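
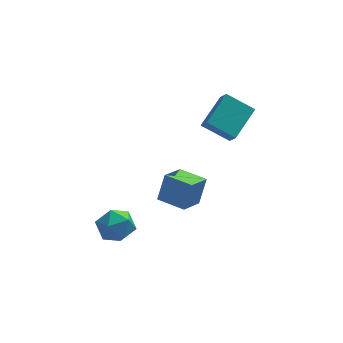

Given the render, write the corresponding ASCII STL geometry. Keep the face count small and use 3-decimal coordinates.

solid 
facet normal -0.792 0.609 0.044
outer loop
vertex -0.47 2.43 -0.022
vertex 0.412 3.618 -0.604
vertex -0.895 1.989 -1.565
endloop
endfacet
facet normal -0.555 -0.747 0.366
outer loop
vertex 0.388 1.002 -1.636
vertex -0.47 2.43 -0.022
vertex -0.895 1.989 -1.565
endloop
endfacet
facet normal -0.792 0.609 0.044
outer loop
vertex -0.895 1.989 -1.565
vertex 0.412 3.618 -0.604
vertex -0.013 3.177 -2.147
endloop
endfacet
facet normal -0.256 -0.266 -0.930
outer loop
vertex -0.013 3.177 -2.147
vertex 0.388 1.002 -1.636
vertex -0.895 1.989 -1.565
endloop
endfacet
facet normal 0.256 0.266 0.930
outer loop
vertex -0.47 2.43 -0.022
vertex 1.695 2.631 -0.675
vertex 0.412 3.618 -0.604
endloop
endfacet
facet normal -0.555 -0.747 0.366
outer loop
vertex 0.813 1.443 -0.093
vertex -0.47 2.43 -0.022
vertex 0.388 1.002 -1.636
endloop
endfacet
facet normal 0.256 0.266 0.930
outer loop
vertex 0.813 1.443 -0.093
vertex 1.695 2.631 -0.675
vertex -0.47 2.43 -0.022
endloop
endfacet
facet normal 0.555 0.747 -0.366
outer loop
vertex 0.412 3.618 -0.604
vertex 1.695 2.631 -0.675
vertex -0.013 3.177 -2.147
endloop
endfacet
facet normal -0.256 -0.266 -0.930
outer loop
vertex 1.27 2.19 -2.218
vertex 0.388 1.002 -1.636
vertex -0.013 3.177 -2.147
endloop
endfacet
facet normal 0.555 0.747 -0.366
outer loop
vertex -0.013 3.177 -2.147
vertex 1.695 2.631 -0.675
vertex 1.27 2.19 -2.218
endloop
endfacet
facet normal 0.792 -0.609 -0.044
outer loop
vertex 1.27 2.19 -2.218
vertex 0.813 1.443 -0.093
vertex 0.388 1.002 -1.636
endloop
endfacet
facet normal 0.792 -0.609 -0.044
outer loop
vertex 1.695 2.631 -0.675
vertex 0.813 1.443 -0.093
vertex 1.27 2.19 -2.218
endloop
endfacet
facet normal -0.653 -0.144 0.744
outer loop
vertex -4.182 -0.398 -1.043
vertex -3.577 -1.261 -0.679
vertex -3.369 -0.234 -0.298
endloop
endfacet
facet normal -0.623 0.546 0.560
outer loop
vertex -4.182 -0.398 -1.043
vertex -3.369 -0.234 -0.298
vertex -3.503 0.48 -1.143
endloop
endfacet
facet normal -0.791 0.597 -0.130
outer loop
vertex -4.182 -0.398 -1.043
vertex -3.503 0.48 -1.143
vertex -3.795 -0.104 -2.046
endloop
endfacet
facet normal -0.925 -0.060 -0.375
outer loop
vertex -4.182 -0.398 -1.043
vertex -3.795 -0.104 -2.046
vertex -3.841 -1.181 -1.759
endloop
endfacet
facet normal -0.839 -0.518 0.167
outer loop
vertex -4.182 -0.398 -1.043
vertex -3.841 -1.181 -1.759
vertex -3.577 -1.261 -0.679
endloop
endfacet
facet normal 0.050 0.767 0.640
outer loop
vertex -3.503 0.48 -1.143
vertex -3.369 -0.234 -0.298
vertex -2.479 0.161 -0.841
endloop
endfacet
facet normal 0.003 -0.348 0.937
outer loop
vertex -3.369 -0.234 -0.298
vertex -3.577 -1.261 -0.679
vertex -2.525 -0.916 -0.554
endloop
endfacet
facet normal -0.298 -0.955 0.002
outer loop
vertex -3.577 -1.261 -0.679
vertex -3.841 -1.181 -1.759
vertex -2.817 -1.5 -1.457
endloop
endfacet
facet normal -0.438 -0.214 -0.873
outer loop
vertex -3.841 -1.181 -1.759
vertex -3.795 -0.104 -2.046
vertex -2.951 -0.786 -2.302
endloop
endfacet
facet normal -0.222 0.850 -0.478
outer loop
vertex -3.795 -0.104 -2.046
vertex -3.503 0.48 -1.143
vertex -2.743 0.241 -1.921
endloop
endfacet
facet normal 0.925 0.060 0.375
outer loop
vertex -2.138 -0.622 -1.557
vertex -2.479 0.161 -0.841
vertex -2.525 -0.916 -0.554
endloop
endfacet
facet normal 0.791 -0.597 0.130
outer loop
vertex -2.138 -0.622 -1.557
vertex -2.525 -0.916 -0.554
vertex -2.817 -1.5 -1.457
endloop
endfacet
facet normal 0.623 -0.546 -0.560
outer loop
vertex -2.138 -0.622 -1.557
vertex -2.817 -1.5 -1.457
vertex -2.951 -0.786 -2.302
endloop
endfacet
facet normal 0.653 0.144 -0.744
outer loop
vertex -2.138 -0.622 -1.557
vertex -2.951 -0.786 -2.302
vertex -2.743 0.241 -1.921
endloop
endfacet
facet normal 0.839 0.518 -0.167
outer loop
vertex -2.138 -0.622 -1.557
vertex -2.743 0.241 -1.921
vertex -2.479 0.161 -0.841
endloop
endfacet
facet normal 0.438 0.214 0.873
outer loop
vertex -2.525 -0.916 -0.554
vertex -2.479 0.161 -0.841
vertex -3.369 -0.234 -0.298
endloop
endfacet
facet normal 0.222 -0.850 0.478
outer loop
vertex -2.817 -1.5 -1.457
vertex -2.525 -0.916 -0.554
vertex -3.577 -1.261 -0.679
endloop
endfacet
facet normal -0.050 -0.767 -0.640
outer loop
vertex -2.951 -0.786 -2.302
vertex -2.817 -1.5 -1.457
vertex -3.841 -1.181 -1.759
endloop
endfacet
facet normal -0.003 0.348 -0.937
outer loop
vertex -2.743 0.241 -1.921
vertex -2.951 -0.786 -2.302
vertex -3.795 -0.104 -2.046
endloop
endfacet
facet normal 0.298 0.955 -0.002
outer loop
vertex -2.479 0.161 -0.841
vertex -2.743 0.241 -1.921
vertex -3.503 0.48 -1.143
endloop
endfacet
facet normal -0.807 0.285 0.517
outer loop
vertex 1.68 2.777 3.712
vertex 2.841 4.301 4.687
vertex 1.45 3.403 3.008
endloop
endfacet
facet normal -0.540 -0.709 -0.454
outer loop
vertex 2.879 2.899 2.093
vertex 1.68 2.777 3.712
vertex 1.45 3.403 3.008
endloop
endfacet
facet normal -0.807 0.285 0.517
outer loop
vertex 1.45 3.403 3.008
vertex 2.841 4.301 4.687
vertex 2.611 4.927 3.982
endloop
endfacet
facet normal -0.238 0.645 -0.726
outer loop
vertex 2.611 4.927 3.982
vertex 2.879 2.899 2.093
vertex 1.45 3.403 3.008
endloop
endfacet
facet normal 0.237 -0.645 0.726
outer loop
vertex 1.68 2.777 3.712
vertex 4.27 3.797 3.772
vertex 2.841 4.301 4.687
endloop
endfacet
facet normal -0.540 -0.709 -0.453
outer loop
vertex 3.109 2.273 2.798
vertex 1.68 2.777 3.712
vertex 2.879 2.899 2.093
endloop
endfacet
facet normal 0.237 -0.645 0.726
outer loop
vertex 3.109 2.273 2.798
vertex 4.27 3.797 3.772
vertex 1.68 2.777 3.712
endloop
endfacet
facet normal 0.540 0.709 0.453
outer loop
vertex 2.841 4.301 4.687
vertex 4.27 3.797 3.772
vertex 2.611 4.927 3.982
endloop
endfacet
facet normal -0.237 0.645 -0.726
outer loop
vertex 4.04 4.423 3.068
vertex 2.879 2.899 2.093
vertex 2.611 4.927 3.982
endloop
endfacet
facet normal 0.540 0.709 0.454
outer loop
vertex 2.611 4.927 3.982
vertex 4.27 3.797 3.772
vertex 4.04 4.423 3.068
endloop
endfacet
facet normal 0.808 -0.285 -0.516
outer loop
vertex 4.04 4.423 3.068
vertex 3.109 2.273 2.798
vertex 2.879 2.899 2.093
endloop
endfacet
facet normal 0.807 -0.285 -0.517
outer loop
vertex 4.27 3.797 3.772
vertex 3.109 2.273 2.798
vertex 4.04 4.423 3.068
endloop
endfacet

endsolid


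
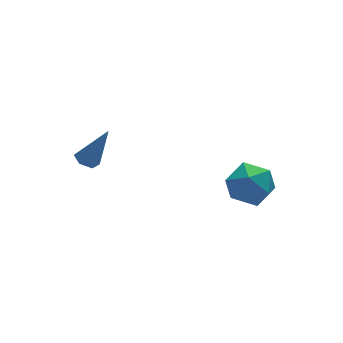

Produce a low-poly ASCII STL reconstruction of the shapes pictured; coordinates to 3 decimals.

solid 
facet normal -0.445 0.133 -0.886
outer loop
vertex -2.104 3.038 -3.202
vertex -2.6 2.685 -3.006
vertex -2.6 3.318 -2.911
endloop
endfacet
facet normal 0.545 0.828 0.133
outer loop
vertex -2.104 3.038 -3.202
vertex -2.6 3.318 -2.911
vertex -1.64 2.395 -1.094
endloop
endfacet
facet normal -0.444 0.133 -0.886
outer loop
vertex -2.6 3.318 -2.911
vertex -2.6 2.685 -3.006
vertex -3.097 2.965 -2.715
endloop
endfacet
facet normal -0.322 0.764 0.559
outer loop
vertex -2.6 3.318 -2.911
vertex -3.097 2.965 -2.715
vertex -1.64 2.395 -1.094
endloop
endfacet
facet normal -0.443 0.134 -0.886
outer loop
vertex -3.097 2.965 -2.715
vertex -2.6 2.685 -3.006
vertex -3.097 2.332 -2.811
endloop
endfacet
facet normal -0.757 -0.098 0.646
outer loop
vertex -3.097 2.965 -2.715
vertex -3.097 2.332 -2.811
vertex -1.64 2.395 -1.094
endloop
endfacet
facet normal -0.444 0.135 -0.886
outer loop
vertex -3.097 2.332 -2.811
vertex -2.6 2.685 -3.006
vertex -2.601 2.052 -3.102
endloop
endfacet
facet normal -0.324 -0.894 0.308
outer loop
vertex -3.097 2.332 -2.811
vertex -2.601 2.052 -3.102
vertex -1.64 2.395 -1.094
endloop
endfacet
facet normal -0.445 0.135 -0.885
outer loop
vertex -2.601 2.052 -3.102
vertex -2.6 2.685 -3.006
vertex -2.104 2.405 -3.298
endloop
endfacet
facet normal 0.544 -0.831 -0.118
outer loop
vertex -2.601 2.052 -3.102
vertex -2.104 2.405 -3.298
vertex -1.64 2.395 -1.094
endloop
endfacet
facet normal -0.445 0.134 -0.885
outer loop
vertex -2.104 2.405 -3.298
vertex -2.6 2.685 -3.006
vertex -2.104 3.038 -3.202
endloop
endfacet
facet normal 0.978 0.031 -0.206
outer loop
vertex -2.104 2.405 -3.298
vertex -2.104 3.038 -3.202
vertex -1.64 2.395 -1.094
endloop
endfacet
facet normal 0.174 0.008 0.985
outer loop
vertex 3.226 -1.22 -2.205
vertex 2.88 -2.42 -2.134
vertex 4.077 -2.127 -2.348
endloop
endfacet
facet normal 0.604 0.465 0.647
outer loop
vertex 3.226 -1.22 -2.205
vertex 4.077 -2.127 -2.348
vertex 4.102 -1.122 -3.094
endloop
endfacet
facet normal 0.196 0.935 0.296
outer loop
vertex 3.226 -1.22 -2.205
vertex 4.102 -1.122 -3.094
vertex 2.919 -0.796 -3.341
endloop
endfacet
facet normal -0.487 0.767 0.418
outer loop
vertex 3.226 -1.22 -2.205
vertex 2.919 -0.796 -3.341
vertex 2.164 -1.598 -2.748
endloop
endfacet
facet normal -0.500 0.194 0.844
outer loop
vertex 3.226 -1.22 -2.205
vertex 2.164 -1.598 -2.748
vertex 2.88 -2.42 -2.134
endloop
endfacet
facet normal 0.981 0.098 0.165
outer loop
vertex 4.102 -1.122 -3.094
vertex 4.077 -2.127 -2.348
vertex 4.296 -2.262 -3.572
endloop
endfacet
facet normal 0.284 -0.642 0.712
outer loop
vertex 4.077 -2.127 -2.348
vertex 2.88 -2.42 -2.134
vertex 3.541 -3.064 -2.979
endloop
endfacet
facet normal -0.806 -0.340 0.484
outer loop
vertex 2.88 -2.42 -2.134
vertex 2.164 -1.598 -2.748
vertex 2.358 -2.738 -3.226
endloop
endfacet
facet normal -0.784 0.586 -0.205
outer loop
vertex 2.164 -1.598 -2.748
vertex 2.919 -0.796 -3.341
vertex 2.383 -1.733 -3.972
endloop
endfacet
facet normal 0.320 0.857 -0.403
outer loop
vertex 2.919 -0.796 -3.341
vertex 4.102 -1.122 -3.094
vertex 3.58 -1.44 -4.186
endloop
endfacet
facet normal 0.487 -0.767 -0.418
outer loop
vertex 3.234 -2.64 -4.115
vertex 4.296 -2.262 -3.572
vertex 3.541 -3.064 -2.979
endloop
endfacet
facet normal -0.196 -0.935 -0.296
outer loop
vertex 3.234 -2.64 -4.115
vertex 3.541 -3.064 -2.979
vertex 2.358 -2.738 -3.226
endloop
endfacet
facet normal -0.604 -0.465 -0.647
outer loop
vertex 3.234 -2.64 -4.115
vertex 2.358 -2.738 -3.226
vertex 2.383 -1.733 -3.972
endloop
endfacet
facet normal -0.174 -0.008 -0.985
outer loop
vertex 3.234 -2.64 -4.115
vertex 2.383 -1.733 -3.972
vertex 3.58 -1.44 -4.186
endloop
endfacet
facet normal 0.500 -0.194 -0.844
outer loop
vertex 3.234 -2.64 -4.115
vertex 3.58 -1.44 -4.186
vertex 4.296 -2.262 -3.572
endloop
endfacet
facet normal 0.784 -0.586 0.205
outer loop
vertex 3.541 -3.064 -2.979
vertex 4.296 -2.262 -3.572
vertex 4.077 -2.127 -2.348
endloop
endfacet
facet normal -0.320 -0.857 0.403
outer loop
vertex 2.358 -2.738 -3.226
vertex 3.541 -3.064 -2.979
vertex 2.88 -2.42 -2.134
endloop
endfacet
facet normal -0.981 -0.098 -0.165
outer loop
vertex 2.383 -1.733 -3.972
vertex 2.358 -2.738 -3.226
vertex 2.164 -1.598 -2.748
endloop
endfacet
facet normal -0.284 0.642 -0.712
outer loop
vertex 3.58 -1.44 -4.186
vertex 2.383 -1.733 -3.972
vertex 2.919 -0.796 -3.341
endloop
endfacet
facet normal 0.806 0.340 -0.484
outer loop
vertex 4.296 -2.262 -3.572
vertex 3.58 -1.44 -4.186
vertex 4.102 -1.122 -3.094
endloop
endfacet

endsolid


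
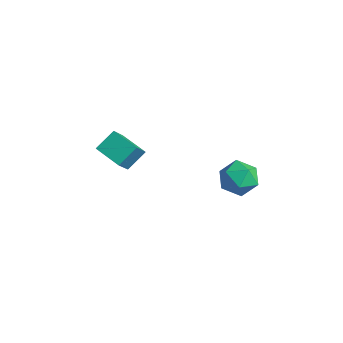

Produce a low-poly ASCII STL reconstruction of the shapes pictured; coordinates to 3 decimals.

solid 
facet normal -0.220 0.938 -0.268
outer loop
vertex 3.466 0.084 1.529
vertex 2.475 0.015 2.1
vertex 3.419 0.388 2.633
endloop
endfacet
facet normal 0.486 0.848 -0.213
outer loop
vertex 3.466 0.084 1.529
vertex 3.419 0.388 2.633
vertex 4.309 -0.22 2.244
endloop
endfacet
facet normal 0.677 0.324 -0.660
outer loop
vertex 3.466 0.084 1.529
vertex 4.309 -0.22 2.244
vertex 3.915 -0.969 1.472
endloop
endfacet
facet normal 0.091 0.092 -0.992
outer loop
vertex 3.466 0.084 1.529
vertex 3.915 -0.969 1.472
vertex 2.782 -0.824 1.382
endloop
endfacet
facet normal -0.465 0.471 -0.750
outer loop
vertex 3.466 0.084 1.529
vertex 2.782 -0.824 1.382
vertex 2.475 0.015 2.1
endloop
endfacet
facet normal 0.629 0.632 0.452
outer loop
vertex 4.309 -0.22 2.244
vertex 3.419 0.388 2.633
vertex 3.838 -0.476 3.258
endloop
endfacet
facet normal -0.512 0.779 0.363
outer loop
vertex 3.419 0.388 2.633
vertex 2.475 0.015 2.1
vertex 2.705 -0.331 3.168
endloop
endfacet
facet normal -0.909 0.024 -0.416
outer loop
vertex 2.475 0.015 2.1
vertex 2.782 -0.824 1.382
vertex 2.311 -1.08 2.396
endloop
endfacet
facet normal -0.011 -0.590 -0.808
outer loop
vertex 2.782 -0.824 1.382
vertex 3.915 -0.969 1.472
vertex 3.201 -1.688 2.007
endloop
endfacet
facet normal 0.938 -0.214 -0.271
outer loop
vertex 3.915 -0.969 1.472
vertex 4.309 -0.22 2.244
vertex 4.145 -1.315 2.54
endloop
endfacet
facet normal -0.091 -0.092 0.992
outer loop
vertex 3.154 -1.384 3.111
vertex 3.838 -0.476 3.258
vertex 2.705 -0.331 3.168
endloop
endfacet
facet normal -0.677 -0.324 0.660
outer loop
vertex 3.154 -1.384 3.111
vertex 2.705 -0.331 3.168
vertex 2.311 -1.08 2.396
endloop
endfacet
facet normal -0.486 -0.848 0.213
outer loop
vertex 3.154 -1.384 3.111
vertex 2.311 -1.08 2.396
vertex 3.201 -1.688 2.007
endloop
endfacet
facet normal 0.220 -0.938 0.268
outer loop
vertex 3.154 -1.384 3.111
vertex 3.201 -1.688 2.007
vertex 4.145 -1.315 2.54
endloop
endfacet
facet normal 0.465 -0.471 0.750
outer loop
vertex 3.154 -1.384 3.111
vertex 4.145 -1.315 2.54
vertex 3.838 -0.476 3.258
endloop
endfacet
facet normal 0.011 0.590 0.808
outer loop
vertex 2.705 -0.331 3.168
vertex 3.838 -0.476 3.258
vertex 3.419 0.388 2.633
endloop
endfacet
facet normal -0.938 0.214 0.271
outer loop
vertex 2.311 -1.08 2.396
vertex 2.705 -0.331 3.168
vertex 2.475 0.015 2.1
endloop
endfacet
facet normal -0.629 -0.632 -0.452
outer loop
vertex 3.201 -1.688 2.007
vertex 2.311 -1.08 2.396
vertex 2.782 -0.824 1.382
endloop
endfacet
facet normal 0.512 -0.779 -0.363
outer loop
vertex 4.145 -1.315 2.54
vertex 3.201 -1.688 2.007
vertex 3.915 -0.969 1.472
endloop
endfacet
facet normal 0.909 -0.024 0.416
outer loop
vertex 3.838 -0.476 3.258
vertex 4.145 -1.315 2.54
vertex 4.309 -0.22 2.244
endloop
endfacet
facet normal -0.930 -0.203 0.306
outer loop
vertex -3.53 -4.533 2.042
vertex -3.501 -3.393 2.888
vertex -4.245 -3.44 0.594
endloop
endfacet
facet normal -0.021 -0.803 -0.596
outer loop
vertex -2.719 -3.107 0.092
vertex -3.53 -4.533 2.042
vertex -4.245 -3.44 0.594
endloop
endfacet
facet normal -0.930 -0.203 0.306
outer loop
vertex -4.245 -3.44 0.594
vertex -3.501 -3.393 2.888
vertex -4.216 -2.3 1.44
endloop
endfacet
facet normal -0.367 0.560 -0.743
outer loop
vertex -4.216 -2.3 1.44
vertex -2.719 -3.107 0.092
vertex -4.245 -3.44 0.594
endloop
endfacet
facet normal 0.367 -0.560 0.743
outer loop
vertex -3.53 -4.533 2.042
vertex -1.975 -3.06 2.386
vertex -3.501 -3.393 2.888
endloop
endfacet
facet normal -0.021 -0.803 -0.596
outer loop
vertex -2.004 -4.2 1.54
vertex -3.53 -4.533 2.042
vertex -2.719 -3.107 0.092
endloop
endfacet
facet normal 0.367 -0.560 0.743
outer loop
vertex -2.004 -4.2 1.54
vertex -1.975 -3.06 2.386
vertex -3.53 -4.533 2.042
endloop
endfacet
facet normal 0.021 0.803 0.596
outer loop
vertex -3.501 -3.393 2.888
vertex -1.975 -3.06 2.386
vertex -4.216 -2.3 1.44
endloop
endfacet
facet normal -0.367 0.560 -0.743
outer loop
vertex -2.69 -1.967 0.938
vertex -2.719 -3.107 0.092
vertex -4.216 -2.3 1.44
endloop
endfacet
facet normal 0.021 0.803 0.596
outer loop
vertex -4.216 -2.3 1.44
vertex -1.975 -3.06 2.386
vertex -2.69 -1.967 0.938
endloop
endfacet
facet normal 0.930 0.203 -0.306
outer loop
vertex -2.69 -1.967 0.938
vertex -2.004 -4.2 1.54
vertex -2.719 -3.107 0.092
endloop
endfacet
facet normal 0.930 0.203 -0.306
outer loop
vertex -1.975 -3.06 2.386
vertex -2.004 -4.2 1.54
vertex -2.69 -1.967 0.938
endloop
endfacet

endsolid


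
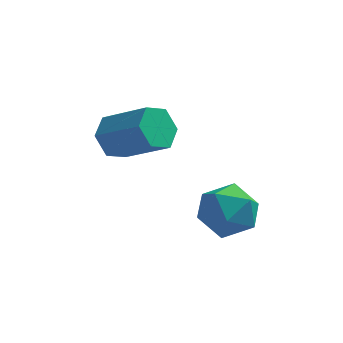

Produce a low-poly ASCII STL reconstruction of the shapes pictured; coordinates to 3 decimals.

solid 
facet normal -0.779 0.322 -0.538
outer loop
vertex -1.195 2.235 0.519
vertex -1.611 2.479 1.267
vertex -1.081 3.055 0.844
endloop
endfacet
facet normal 0.614 0.216 -0.759
outer loop
vertex -1.195 2.235 0.519
vertex -1.081 3.055 0.844
vertex 0.347 1.597 1.585
endloop
endfacet
facet normal 0.614 0.216 -0.759
outer loop
vertex 0.347 1.597 1.585
vertex -1.081 3.055 0.844
vertex 0.461 2.417 1.91
endloop
endfacet
facet normal 0.779 -0.322 0.538
outer loop
vertex 0.347 1.597 1.585
vertex 0.461 2.417 1.91
vertex -0.069 1.841 2.333
endloop
endfacet
facet normal -0.779 0.322 -0.538
outer loop
vertex -1.081 3.055 0.844
vertex -1.611 2.479 1.267
vertex -1.497 3.299 1.592
endloop
endfacet
facet normal 0.418 0.906 -0.063
outer loop
vertex -1.081 3.055 0.844
vertex -1.497 3.299 1.592
vertex 0.461 2.417 1.91
endloop
endfacet
facet normal 0.419 0.906 -0.065
outer loop
vertex 0.461 2.417 1.91
vertex -1.497 3.299 1.592
vertex 0.046 2.662 2.658
endloop
endfacet
facet normal 0.779 -0.322 0.538
outer loop
vertex 0.461 2.417 1.91
vertex 0.046 2.662 2.658
vertex -0.069 1.841 2.333
endloop
endfacet
facet normal -0.779 0.322 -0.538
outer loop
vertex -1.497 3.299 1.592
vertex -1.611 2.479 1.267
vertex -2.027 2.723 2.015
endloop
endfacet
facet normal -0.196 0.691 0.696
outer loop
vertex -1.497 3.299 1.592
vertex -2.027 2.723 2.015
vertex 0.046 2.662 2.658
endloop
endfacet
facet normal -0.196 0.691 0.696
outer loop
vertex 0.046 2.662 2.658
vertex -2.027 2.723 2.015
vertex -0.485 2.085 3.081
endloop
endfacet
facet normal 0.779 -0.322 0.538
outer loop
vertex 0.046 2.662 2.658
vertex -0.485 2.085 3.081
vertex -0.069 1.841 2.333
endloop
endfacet
facet normal -0.779 0.322 -0.538
outer loop
vertex -2.027 2.723 2.015
vertex -1.611 2.479 1.267
vertex -2.141 1.903 1.69
endloop
endfacet
facet normal -0.614 -0.216 0.759
outer loop
vertex -2.027 2.723 2.015
vertex -2.141 1.903 1.69
vertex -0.485 2.085 3.081
endloop
endfacet
facet normal -0.614 -0.216 0.759
outer loop
vertex -0.485 2.085 3.081
vertex -2.141 1.903 1.69
vertex -0.599 1.265 2.756
endloop
endfacet
facet normal 0.779 -0.322 0.538
outer loop
vertex -0.485 2.085 3.081
vertex -0.599 1.265 2.756
vertex -0.069 1.841 2.333
endloop
endfacet
facet normal -0.779 0.322 -0.538
outer loop
vertex -2.141 1.903 1.69
vertex -1.611 2.479 1.267
vertex -1.726 1.658 0.942
endloop
endfacet
facet normal -0.419 -0.906 0.064
outer loop
vertex -2.141 1.903 1.69
vertex -1.726 1.658 0.942
vertex -0.599 1.265 2.756
endloop
endfacet
facet normal -0.418 -0.906 0.063
outer loop
vertex -0.599 1.265 2.756
vertex -1.726 1.658 0.942
vertex -0.183 1.021 2.008
endloop
endfacet
facet normal 0.779 -0.322 0.538
outer loop
vertex -0.599 1.265 2.756
vertex -0.183 1.021 2.008
vertex -0.069 1.841 2.333
endloop
endfacet
facet normal -0.779 0.322 -0.538
outer loop
vertex -1.726 1.658 0.942
vertex -1.611 2.479 1.267
vertex -1.195 2.235 0.519
endloop
endfacet
facet normal 0.196 -0.691 -0.696
outer loop
vertex -1.726 1.658 0.942
vertex -1.195 2.235 0.519
vertex -0.183 1.021 2.008
endloop
endfacet
facet normal 0.195 -0.691 -0.696
outer loop
vertex -0.183 1.021 2.008
vertex -1.195 2.235 0.519
vertex 0.347 1.597 1.585
endloop
endfacet
facet normal 0.779 -0.322 0.538
outer loop
vertex -0.183 1.021 2.008
vertex 0.347 1.597 1.585
vertex -0.069 1.841 2.333
endloop
endfacet
facet normal -0.457 0.388 0.801
outer loop
vertex 2.405 1.648 0.03
vertex 1.395 1.429 -0.44
vertex 1.894 0.652 0.221
endloop
endfacet
facet normal 0.171 0.100 0.980
outer loop
vertex 2.405 1.648 0.03
vertex 1.894 0.652 0.221
vertex 3.011 0.687 0.023
endloop
endfacet
facet normal 0.680 0.424 0.599
outer loop
vertex 2.405 1.648 0.03
vertex 3.011 0.687 0.023
vertex 3.203 1.486 -0.761
endloop
endfacet
facet normal 0.367 0.912 0.183
outer loop
vertex 2.405 1.648 0.03
vertex 3.203 1.486 -0.761
vertex 2.205 1.945 -1.047
endloop
endfacet
facet normal -0.336 0.890 0.308
outer loop
vertex 2.405 1.648 0.03
vertex 2.205 1.945 -1.047
vertex 1.395 1.429 -0.44
endloop
endfacet
facet normal 0.159 -0.589 0.792
outer loop
vertex 3.011 0.687 0.023
vertex 1.894 0.652 0.221
vertex 2.375 -0.125 -0.453
endloop
endfacet
facet normal -0.856 -0.123 0.502
outer loop
vertex 1.894 0.652 0.221
vertex 1.395 1.429 -0.44
vertex 1.377 0.334 -0.739
endloop
endfacet
facet normal -0.661 0.690 -0.295
outer loop
vertex 1.395 1.429 -0.44
vertex 2.205 1.945 -1.047
vertex 1.569 1.133 -1.523
endloop
endfacet
facet normal 0.476 0.726 -0.497
outer loop
vertex 2.205 1.945 -1.047
vertex 3.203 1.486 -0.761
vertex 2.686 1.168 -1.721
endloop
endfacet
facet normal 0.982 -0.064 0.175
outer loop
vertex 3.203 1.486 -0.761
vertex 3.011 0.687 0.023
vertex 3.185 0.391 -1.06
endloop
endfacet
facet normal -0.367 -0.912 -0.183
outer loop
vertex 2.175 0.172 -1.53
vertex 2.375 -0.125 -0.453
vertex 1.377 0.334 -0.739
endloop
endfacet
facet normal -0.680 -0.424 -0.599
outer loop
vertex 2.175 0.172 -1.53
vertex 1.377 0.334 -0.739
vertex 1.569 1.133 -1.523
endloop
endfacet
facet normal -0.171 -0.100 -0.980
outer loop
vertex 2.175 0.172 -1.53
vertex 1.569 1.133 -1.523
vertex 2.686 1.168 -1.721
endloop
endfacet
facet normal 0.457 -0.388 -0.801
outer loop
vertex 2.175 0.172 -1.53
vertex 2.686 1.168 -1.721
vertex 3.185 0.391 -1.06
endloop
endfacet
facet normal 0.336 -0.890 -0.308
outer loop
vertex 2.175 0.172 -1.53
vertex 3.185 0.391 -1.06
vertex 2.375 -0.125 -0.453
endloop
endfacet
facet normal -0.476 -0.726 0.497
outer loop
vertex 1.377 0.334 -0.739
vertex 2.375 -0.125 -0.453
vertex 1.894 0.652 0.221
endloop
endfacet
facet normal -0.982 0.064 -0.175
outer loop
vertex 1.569 1.133 -1.523
vertex 1.377 0.334 -0.739
vertex 1.395 1.429 -0.44
endloop
endfacet
facet normal -0.159 0.589 -0.792
outer loop
vertex 2.686 1.168 -1.721
vertex 1.569 1.133 -1.523
vertex 2.205 1.945 -1.047
endloop
endfacet
facet normal 0.856 0.123 -0.502
outer loop
vertex 3.185 0.391 -1.06
vertex 2.686 1.168 -1.721
vertex 3.203 1.486 -0.761
endloop
endfacet
facet normal 0.661 -0.690 0.295
outer loop
vertex 2.375 -0.125 -0.453
vertex 3.185 0.391 -1.06
vertex 3.011 0.687 0.023
endloop
endfacet

endsolid


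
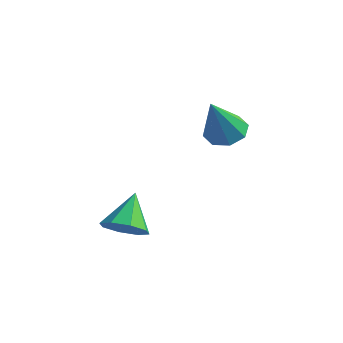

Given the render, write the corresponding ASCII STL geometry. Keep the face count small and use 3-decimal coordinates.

solid 
facet normal 0.278 -0.657 -0.701
outer loop
vertex 2.198 -0.875 -4.168
vertex 1.577 -1.455 -3.871
vertex 1.591 -0.795 -4.484
endloop
endfacet
facet normal 0.214 0.962 -0.168
outer loop
vertex 2.198 -0.875 -4.168
vertex 1.591 -0.795 -4.484
vertex 1.123 -0.385 -2.729
endloop
endfacet
facet normal 0.279 -0.657 -0.701
outer loop
vertex 1.591 -0.795 -4.484
vertex 1.577 -1.455 -3.871
vertex 0.976 -1.103 -4.44
endloop
endfacet
facet normal -0.443 0.840 -0.314
outer loop
vertex 1.591 -0.795 -4.484
vertex 0.976 -1.103 -4.44
vertex 1.123 -0.385 -2.729
endloop
endfacet
facet normal 0.279 -0.657 -0.701
outer loop
vertex 0.976 -1.103 -4.44
vertex 1.577 -1.455 -3.871
vertex 0.713 -1.616 -4.064
endloop
endfacet
facet normal -0.912 0.401 -0.090
outer loop
vertex 0.976 -1.103 -4.44
vertex 0.713 -1.616 -4.064
vertex 1.123 -0.385 -2.729
endloop
endfacet
facet normal 0.279 -0.656 -0.701
outer loop
vertex 0.713 -1.616 -4.064
vertex 1.577 -1.455 -3.871
vertex 0.957 -2.035 -3.575
endloop
endfacet
facet normal -0.922 -0.099 0.375
outer loop
vertex 0.713 -1.616 -4.064
vertex 0.957 -2.035 -3.575
vertex 1.123 -0.385 -2.729
endloop
endfacet
facet normal 0.279 -0.656 -0.701
outer loop
vertex 0.957 -2.035 -3.575
vertex 1.577 -1.455 -3.871
vertex 1.564 -2.114 -3.259
endloop
endfacet
facet normal -0.467 -0.366 0.805
outer loop
vertex 0.957 -2.035 -3.575
vertex 1.564 -2.114 -3.259
vertex 1.123 -0.385 -2.729
endloop
endfacet
facet normal 0.279 -0.656 -0.701
outer loop
vertex 1.564 -2.114 -3.259
vertex 1.577 -1.455 -3.871
vertex 2.179 -1.807 -3.302
endloop
endfacet
facet normal 0.188 -0.244 0.951
outer loop
vertex 1.564 -2.114 -3.259
vertex 2.179 -1.807 -3.302
vertex 1.123 -0.385 -2.729
endloop
endfacet
facet normal 0.278 -0.657 -0.701
outer loop
vertex 2.179 -1.807 -3.302
vertex 1.577 -1.455 -3.871
vertex 2.441 -1.294 -3.679
endloop
endfacet
facet normal 0.659 0.197 0.726
outer loop
vertex 2.179 -1.807 -3.302
vertex 2.441 -1.294 -3.679
vertex 1.123 -0.385 -2.729
endloop
endfacet
facet normal 0.278 -0.657 -0.701
outer loop
vertex 2.441 -1.294 -3.679
vertex 1.577 -1.455 -3.871
vertex 2.198 -0.875 -4.168
endloop
endfacet
facet normal 0.669 0.695 0.263
outer loop
vertex 2.441 -1.294 -3.679
vertex 2.198 -0.875 -4.168
vertex 1.123 -0.385 -2.729
endloop
endfacet
facet normal -0.081 0.502 -0.861
outer loop
vertex 3.051 2.386 -0.825
vertex 2.457 2.873 -0.485
vertex 3.294 2.91 -0.542
endloop
endfacet
facet normal 0.892 -0.447 0.062
outer loop
vertex 3.051 2.386 -0.825
vertex 3.294 2.91 -0.542
vertex 2.623 1.827 1.305
endloop
endfacet
facet normal -0.081 0.503 -0.860
outer loop
vertex 3.294 2.91 -0.542
vertex 2.457 2.873 -0.485
vertex 3.046 3.412 -0.225
endloop
endfacet
facet normal 0.889 0.172 0.424
outer loop
vertex 3.294 2.91 -0.542
vertex 3.046 3.412 -0.225
vertex 2.623 1.827 1.305
endloop
endfacet
facet normal -0.080 0.503 -0.861
outer loop
vertex 3.046 3.412 -0.225
vertex 2.457 2.873 -0.485
vertex 2.453 3.598 -0.061
endloop
endfacet
facet normal 0.382 0.587 0.714
outer loop
vertex 3.046 3.412 -0.225
vertex 2.453 3.598 -0.061
vertex 2.623 1.827 1.305
endloop
endfacet
facet normal -0.080 0.503 -0.861
outer loop
vertex 2.453 3.598 -0.061
vertex 2.457 2.873 -0.485
vertex 1.862 3.359 -0.146
endloop
endfacet
facet normal -0.334 0.555 0.762
outer loop
vertex 2.453 3.598 -0.061
vertex 1.862 3.359 -0.146
vertex 2.623 1.827 1.305
endloop
endfacet
facet normal -0.080 0.503 -0.861
outer loop
vertex 1.862 3.359 -0.146
vertex 2.457 2.873 -0.485
vertex 1.619 2.836 -0.429
endloop
endfacet
facet normal -0.836 0.096 0.540
outer loop
vertex 1.862 3.359 -0.146
vertex 1.619 2.836 -0.429
vertex 2.623 1.827 1.305
endloop
endfacet
facet normal -0.080 0.503 -0.861
outer loop
vertex 1.619 2.836 -0.429
vertex 2.457 2.873 -0.485
vertex 1.867 2.334 -0.745
endloop
endfacet
facet normal -0.833 -0.524 0.178
outer loop
vertex 1.619 2.836 -0.429
vertex 1.867 2.334 -0.745
vertex 2.623 1.827 1.305
endloop
endfacet
facet normal -0.080 0.502 -0.861
outer loop
vertex 1.867 2.334 -0.745
vertex 2.457 2.873 -0.485
vertex 2.46 2.147 -0.909
endloop
endfacet
facet normal -0.327 -0.938 -0.112
outer loop
vertex 1.867 2.334 -0.745
vertex 2.46 2.147 -0.909
vertex 2.623 1.827 1.305
endloop
endfacet
facet normal -0.081 0.502 -0.861
outer loop
vertex 2.46 2.147 -0.909
vertex 2.457 2.873 -0.485
vertex 3.051 2.386 -0.825
endloop
endfacet
facet normal 0.390 -0.907 -0.160
outer loop
vertex 2.46 2.147 -0.909
vertex 3.051 2.386 -0.825
vertex 2.623 1.827 1.305
endloop
endfacet

endsolid


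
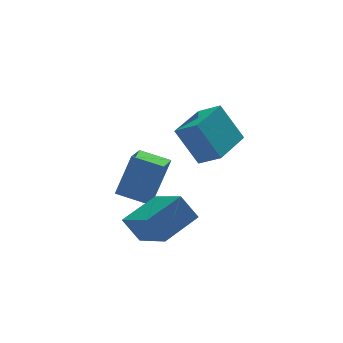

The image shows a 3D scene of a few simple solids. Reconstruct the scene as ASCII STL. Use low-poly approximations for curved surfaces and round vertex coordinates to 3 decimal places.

solid 
facet normal -0.525 0.689 -0.500
outer loop
vertex 0.688 -2.669 0.933
vertex 2.176 -1.38 1.148
vertex 1.441 -3.267 -0.683
endloop
endfacet
facet normal -0.751 -0.651 -0.109
outer loop
vertex 2.044 -4.06 -0.108
vertex 0.688 -2.669 0.933
vertex 1.441 -3.267 -0.683
endloop
endfacet
facet normal -0.525 0.689 -0.500
outer loop
vertex 1.441 -3.267 -0.683
vertex 2.176 -1.38 1.148
vertex 2.928 -1.978 -0.467
endloop
endfacet
facet normal 0.401 -0.318 -0.859
outer loop
vertex 2.928 -1.978 -0.467
vertex 2.044 -4.06 -0.108
vertex 1.441 -3.267 -0.683
endloop
endfacet
facet normal -0.400 0.319 0.859
outer loop
vertex 0.688 -2.669 0.933
vertex 2.779 -2.173 1.723
vertex 2.176 -1.38 1.148
endloop
endfacet
facet normal -0.751 -0.651 -0.109
outer loop
vertex 1.292 -3.462 1.507
vertex 0.688 -2.669 0.933
vertex 2.044 -4.06 -0.108
endloop
endfacet
facet normal -0.400 0.318 0.860
outer loop
vertex 1.292 -3.462 1.507
vertex 2.779 -2.173 1.723
vertex 0.688 -2.669 0.933
endloop
endfacet
facet normal 0.752 0.651 0.109
outer loop
vertex 2.176 -1.38 1.148
vertex 2.779 -2.173 1.723
vertex 2.928 -1.978 -0.467
endloop
endfacet
facet normal 0.400 -0.318 -0.860
outer loop
vertex 3.532 -2.771 0.107
vertex 2.044 -4.06 -0.108
vertex 2.928 -1.978 -0.467
endloop
endfacet
facet normal 0.751 0.651 0.109
outer loop
vertex 2.928 -1.978 -0.467
vertex 2.779 -2.173 1.723
vertex 3.532 -2.771 0.107
endloop
endfacet
facet normal 0.525 -0.689 0.500
outer loop
vertex 3.532 -2.771 0.107
vertex 1.292 -3.462 1.507
vertex 2.044 -4.06 -0.108
endloop
endfacet
facet normal 0.525 -0.689 0.500
outer loop
vertex 2.779 -2.173 1.723
vertex 1.292 -3.462 1.507
vertex 3.532 -2.771 0.107
endloop
endfacet
facet normal -0.457 0.310 0.834
outer loop
vertex 0.649 -3.445 -2.244
vertex 0.267 -1.663 -3.115
vertex -0.968 -4.104 -2.886
endloop
endfacet
facet normal 0.189 -0.882 0.431
outer loop
vertex -0.387 -4.497 -3.945
vertex 0.649 -3.445 -2.244
vertex -0.968 -4.104 -2.886
endloop
endfacet
facet normal -0.457 0.310 0.834
outer loop
vertex -0.968 -4.104 -2.886
vertex 0.267 -1.663 -3.115
vertex -1.349 -2.322 -3.757
endloop
endfacet
facet normal -0.869 -0.355 -0.345
outer loop
vertex -1.349 -2.322 -3.757
vertex -0.387 -4.497 -3.945
vertex -0.968 -4.104 -2.886
endloop
endfacet
facet normal 0.869 0.355 0.345
outer loop
vertex 0.649 -3.445 -2.244
vertex 0.848 -2.056 -4.174
vertex 0.267 -1.663 -3.115
endloop
endfacet
facet normal 0.189 -0.882 0.431
outer loop
vertex 1.229 -3.838 -3.303
vertex 0.649 -3.445 -2.244
vertex -0.387 -4.497 -3.945
endloop
endfacet
facet normal 0.869 0.354 0.345
outer loop
vertex 1.229 -3.838 -3.303
vertex 0.848 -2.056 -4.174
vertex 0.649 -3.445 -2.244
endloop
endfacet
facet normal -0.189 0.882 -0.431
outer loop
vertex 0.267 -1.663 -3.115
vertex 0.848 -2.056 -4.174
vertex -1.349 -2.322 -3.757
endloop
endfacet
facet normal -0.869 -0.355 -0.344
outer loop
vertex -0.769 -2.715 -4.816
vertex -0.387 -4.497 -3.945
vertex -1.349 -2.322 -3.757
endloop
endfacet
facet normal -0.189 0.883 -0.431
outer loop
vertex -1.349 -2.322 -3.757
vertex 0.848 -2.056 -4.174
vertex -0.769 -2.715 -4.816
endloop
endfacet
facet normal 0.457 -0.309 -0.834
outer loop
vertex -0.769 -2.715 -4.816
vertex 1.229 -3.838 -3.303
vertex -0.387 -4.497 -3.945
endloop
endfacet
facet normal 0.457 -0.310 -0.834
outer loop
vertex 0.848 -2.056 -4.174
vertex 1.229 -3.838 -3.303
vertex -0.769 -2.715 -4.816
endloop
endfacet
facet normal -0.756 0.597 0.266
outer loop
vertex -0.162 -0.13 -1.545
vertex 0.553 0.904 -1.834
vertex -0.884 -0.175 -3.495
endloop
endfacet
facet normal -0.554 -0.802 0.224
outer loop
vertex 0.167 -1.004 -3.866
vertex -0.162 -0.13 -1.545
vertex -0.884 -0.175 -3.495
endloop
endfacet
facet normal -0.757 0.597 0.267
outer loop
vertex -0.884 -0.175 -3.495
vertex 0.553 0.904 -1.834
vertex -0.17 0.86 -3.784
endloop
endfacet
facet normal -0.348 -0.022 -0.937
outer loop
vertex -0.17 0.86 -3.784
vertex 0.167 -1.004 -3.866
vertex -0.884 -0.175 -3.495
endloop
endfacet
facet normal 0.348 0.021 0.937
outer loop
vertex -0.162 -0.13 -1.545
vertex 1.604 0.075 -2.205
vertex 0.553 0.904 -1.834
endloop
endfacet
facet normal -0.554 -0.802 0.223
outer loop
vertex 0.89 -0.96 -1.916
vertex -0.162 -0.13 -1.545
vertex 0.167 -1.004 -3.866
endloop
endfacet
facet normal 0.348 0.022 0.937
outer loop
vertex 0.89 -0.96 -1.916
vertex 1.604 0.075 -2.205
vertex -0.162 -0.13 -1.545
endloop
endfacet
facet normal 0.554 0.802 -0.223
outer loop
vertex 0.553 0.904 -1.834
vertex 1.604 0.075 -2.205
vertex -0.17 0.86 -3.784
endloop
endfacet
facet normal -0.348 -0.022 -0.937
outer loop
vertex 0.882 0.03 -4.155
vertex 0.167 -1.004 -3.866
vertex -0.17 0.86 -3.784
endloop
endfacet
facet normal 0.554 0.802 -0.224
outer loop
vertex -0.17 0.86 -3.784
vertex 1.604 0.075 -2.205
vertex 0.882 0.03 -4.155
endloop
endfacet
facet normal 0.756 -0.597 -0.267
outer loop
vertex 0.882 0.03 -4.155
vertex 0.89 -0.96 -1.916
vertex 0.167 -1.004 -3.866
endloop
endfacet
facet normal 0.757 -0.597 -0.267
outer loop
vertex 1.604 0.075 -2.205
vertex 0.89 -0.96 -1.916
vertex 0.882 0.03 -4.155
endloop
endfacet

endsolid


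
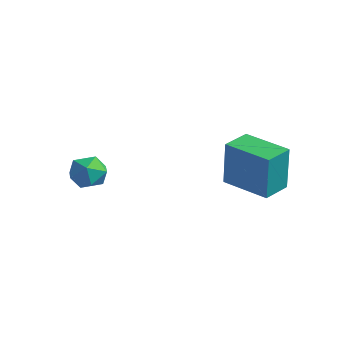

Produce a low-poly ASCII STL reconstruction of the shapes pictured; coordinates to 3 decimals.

solid 
facet normal -0.979 -0.189 0.073
outer loop
vertex 1.951 -0.789 4.178
vertex 1.773 0.153 4.229
vertex 1.819 -0.727 2.565
endloop
endfacet
facet normal 0.185 -0.981 -0.053
outer loop
vertex 3.347 -0.433 2.451
vertex 1.951 -0.789 4.178
vertex 1.819 -0.727 2.565
endloop
endfacet
facet normal -0.979 -0.189 0.073
outer loop
vertex 1.819 -0.727 2.565
vertex 1.773 0.153 4.229
vertex 1.641 0.215 2.616
endloop
endfacet
facet normal -0.082 0.038 -0.996
outer loop
vertex 1.641 0.215 2.616
vertex 3.347 -0.433 2.451
vertex 1.819 -0.727 2.565
endloop
endfacet
facet normal 0.082 -0.038 0.996
outer loop
vertex 1.951 -0.789 4.178
vertex 3.301 0.447 4.115
vertex 1.773 0.153 4.229
endloop
endfacet
facet normal 0.185 -0.981 -0.053
outer loop
vertex 3.479 -0.495 4.064
vertex 1.951 -0.789 4.178
vertex 3.347 -0.433 2.451
endloop
endfacet
facet normal 0.082 -0.038 0.996
outer loop
vertex 3.479 -0.495 4.064
vertex 3.301 0.447 4.115
vertex 1.951 -0.789 4.178
endloop
endfacet
facet normal -0.185 0.981 0.053
outer loop
vertex 1.773 0.153 4.229
vertex 3.301 0.447 4.115
vertex 1.641 0.215 2.616
endloop
endfacet
facet normal -0.082 0.038 -0.996
outer loop
vertex 3.169 0.509 2.502
vertex 3.347 -0.433 2.451
vertex 1.641 0.215 2.616
endloop
endfacet
facet normal -0.185 0.981 0.053
outer loop
vertex 1.641 0.215 2.616
vertex 3.301 0.447 4.115
vertex 3.169 0.509 2.502
endloop
endfacet
facet normal 0.979 0.189 -0.073
outer loop
vertex 3.169 0.509 2.502
vertex 3.479 -0.495 4.064
vertex 3.347 -0.433 2.451
endloop
endfacet
facet normal 0.979 0.189 -0.073
outer loop
vertex 3.301 0.447 4.115
vertex 3.479 -0.495 4.064
vertex 3.169 0.509 2.502
endloop
endfacet
facet normal 0.397 0.766 0.506
outer loop
vertex -0.76 -3.021 2.9
vertex -0.733 -3.395 3.445
vertex -0.22 -3.384 3.026
endloop
endfacet
facet normal 0.578 0.796 -0.183
outer loop
vertex -0.76 -3.021 2.9
vertex -0.22 -3.384 3.026
vertex -0.461 -3.351 2.409
endloop
endfacet
facet normal -0.022 0.823 -0.567
outer loop
vertex -0.76 -3.021 2.9
vertex -0.461 -3.351 2.409
vertex -1.122 -3.342 2.448
endloop
endfacet
facet normal -0.575 0.810 -0.115
outer loop
vertex -0.76 -3.021 2.9
vertex -1.122 -3.342 2.448
vertex -1.29 -3.37 3.088
endloop
endfacet
facet normal -0.316 0.775 0.547
outer loop
vertex -0.76 -3.021 2.9
vertex -1.29 -3.37 3.088
vertex -0.733 -3.395 3.445
endloop
endfacet
facet normal 0.918 0.188 -0.349
outer loop
vertex -0.461 -3.351 2.409
vertex -0.22 -3.384 3.026
vertex -0.25 -3.93 2.652
endloop
endfacet
facet normal 0.624 0.141 0.768
outer loop
vertex -0.22 -3.384 3.026
vertex -0.733 -3.395 3.445
vertex -0.418 -3.958 3.292
endloop
endfacet
facet normal -0.528 0.158 0.835
outer loop
vertex -0.733 -3.395 3.445
vertex -1.29 -3.37 3.088
vertex -1.079 -3.949 3.331
endloop
endfacet
facet normal -0.947 0.216 -0.239
outer loop
vertex -1.29 -3.37 3.088
vertex -1.122 -3.342 2.448
vertex -1.32 -3.916 2.714
endloop
endfacet
facet normal -0.054 0.234 -0.971
outer loop
vertex -1.122 -3.342 2.448
vertex -0.461 -3.351 2.409
vertex -0.807 -3.905 2.295
endloop
endfacet
facet normal 0.575 -0.810 0.115
outer loop
vertex -0.78 -4.279 2.84
vertex -0.25 -3.93 2.652
vertex -0.418 -3.958 3.292
endloop
endfacet
facet normal 0.022 -0.823 0.567
outer loop
vertex -0.78 -4.279 2.84
vertex -0.418 -3.958 3.292
vertex -1.079 -3.949 3.331
endloop
endfacet
facet normal -0.578 -0.796 0.183
outer loop
vertex -0.78 -4.279 2.84
vertex -1.079 -3.949 3.331
vertex -1.32 -3.916 2.714
endloop
endfacet
facet normal -0.397 -0.766 -0.506
outer loop
vertex -0.78 -4.279 2.84
vertex -1.32 -3.916 2.714
vertex -0.807 -3.905 2.295
endloop
endfacet
facet normal 0.316 -0.775 -0.547
outer loop
vertex -0.78 -4.279 2.84
vertex -0.807 -3.905 2.295
vertex -0.25 -3.93 2.652
endloop
endfacet
facet normal 0.947 -0.216 0.239
outer loop
vertex -0.418 -3.958 3.292
vertex -0.25 -3.93 2.652
vertex -0.22 -3.384 3.026
endloop
endfacet
facet normal 0.054 -0.234 0.971
outer loop
vertex -1.079 -3.949 3.331
vertex -0.418 -3.958 3.292
vertex -0.733 -3.395 3.445
endloop
endfacet
facet normal -0.918 -0.188 0.349
outer loop
vertex -1.32 -3.916 2.714
vertex -1.079 -3.949 3.331
vertex -1.29 -3.37 3.088
endloop
endfacet
facet normal -0.624 -0.141 -0.768
outer loop
vertex -0.807 -3.905 2.295
vertex -1.32 -3.916 2.714
vertex -1.122 -3.342 2.448
endloop
endfacet
facet normal 0.528 -0.158 -0.835
outer loop
vertex -0.25 -3.93 2.652
vertex -0.807 -3.905 2.295
vertex -0.461 -3.351 2.409
endloop
endfacet

endsolid


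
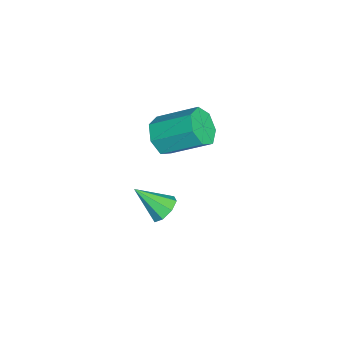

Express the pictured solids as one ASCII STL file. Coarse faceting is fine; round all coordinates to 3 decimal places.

solid 
facet normal -0.108 -0.843 -0.527
outer loop
vertex -2.035 2.092 -3.599
vertex -2.85 2.049 -3.363
vertex -2.515 2.432 -4.044
endloop
endfacet
facet normal 0.751 0.277 -0.599
outer loop
vertex -2.035 2.092 -3.599
vertex -2.515 2.432 -4.044
vertex -1.835 3.633 -2.634
endloop
endfacet
facet normal 0.751 0.278 -0.599
outer loop
vertex -1.835 3.633 -2.634
vertex -2.515 2.432 -4.044
vertex -2.315 3.974 -3.078
endloop
endfacet
facet normal 0.110 0.842 0.528
outer loop
vertex -1.835 3.633 -2.634
vertex -2.315 3.974 -3.078
vertex -2.65 3.591 -2.397
endloop
endfacet
facet normal -0.111 -0.842 -0.528
outer loop
vertex -2.515 2.432 -4.044
vertex -2.85 2.049 -3.363
vertex -3.247 2.485 -3.975
endloop
endfacet
facet normal -0.041 0.534 -0.844
outer loop
vertex -2.515 2.432 -4.044
vertex -3.247 2.485 -3.975
vertex -2.315 3.974 -3.078
endloop
endfacet
facet normal -0.042 0.535 -0.844
outer loop
vertex -2.315 3.974 -3.078
vertex -3.247 2.485 -3.975
vertex -3.048 4.026 -3.009
endloop
endfacet
facet normal 0.109 0.842 0.528
outer loop
vertex -2.315 3.974 -3.078
vertex -3.048 4.026 -3.009
vertex -2.65 3.591 -2.397
endloop
endfacet
facet normal -0.109 -0.842 -0.529
outer loop
vertex -3.247 2.485 -3.975
vertex -2.85 2.049 -3.363
vertex -3.681 2.209 -3.446
endloop
endfacet
facet normal -0.801 0.389 -0.455
outer loop
vertex -3.247 2.485 -3.975
vertex -3.681 2.209 -3.446
vertex -3.048 4.026 -3.009
endloop
endfacet
facet normal -0.802 0.389 -0.454
outer loop
vertex -3.048 4.026 -3.009
vertex -3.681 2.209 -3.446
vertex -3.481 3.75 -2.48
endloop
endfacet
facet normal 0.108 0.842 0.528
outer loop
vertex -3.048 4.026 -3.009
vertex -3.481 3.75 -2.48
vertex -2.65 3.591 -2.397
endloop
endfacet
facet normal -0.109 -0.842 -0.528
outer loop
vertex -3.681 2.209 -3.446
vertex -2.85 2.049 -3.363
vertex -3.488 1.813 -2.854
endloop
endfacet
facet normal -0.959 -0.050 0.279
outer loop
vertex -3.681 2.209 -3.446
vertex -3.488 1.813 -2.854
vertex -3.481 3.75 -2.48
endloop
endfacet
facet normal -0.959 -0.050 0.279
outer loop
vertex -3.481 3.75 -2.48
vertex -3.488 1.813 -2.854
vertex -3.288 3.355 -1.888
endloop
endfacet
facet normal 0.109 0.843 0.527
outer loop
vertex -3.481 3.75 -2.48
vertex -3.288 3.355 -1.888
vertex -2.65 3.591 -2.397
endloop
endfacet
facet normal -0.109 -0.843 -0.527
outer loop
vertex -3.488 1.813 -2.854
vertex -2.85 2.049 -3.363
vertex -2.815 1.595 -2.645
endloop
endfacet
facet normal -0.395 -0.451 0.801
outer loop
vertex -3.488 1.813 -2.854
vertex -2.815 1.595 -2.645
vertex -3.288 3.355 -1.888
endloop
endfacet
facet normal -0.395 -0.451 0.801
outer loop
vertex -3.288 3.355 -1.888
vertex -2.815 1.595 -2.645
vertex -2.615 3.137 -1.679
endloop
endfacet
facet normal 0.109 0.843 0.527
outer loop
vertex -3.288 3.355 -1.888
vertex -2.615 3.137 -1.679
vertex -2.65 3.591 -2.397
endloop
endfacet
facet normal -0.109 -0.843 -0.527
outer loop
vertex -2.815 1.595 -2.645
vertex -2.85 2.049 -3.363
vertex -2.168 1.719 -2.977
endloop
endfacet
facet normal 0.468 -0.512 0.720
outer loop
vertex -2.815 1.595 -2.645
vertex -2.168 1.719 -2.977
vertex -2.615 3.137 -1.679
endloop
endfacet
facet normal 0.467 -0.512 0.721
outer loop
vertex -2.615 3.137 -1.679
vertex -2.168 1.719 -2.977
vertex -1.968 3.26 -2.011
endloop
endfacet
facet normal 0.110 0.842 0.527
outer loop
vertex -2.615 3.137 -1.679
vertex -1.968 3.26 -2.011
vertex -2.65 3.591 -2.397
endloop
endfacet
facet normal -0.109 -0.842 -0.528
outer loop
vertex -2.168 1.719 -2.977
vertex -2.85 2.049 -3.363
vertex -2.035 2.092 -3.599
endloop
endfacet
facet normal 0.978 -0.187 0.097
outer loop
vertex -2.168 1.719 -2.977
vertex -2.035 2.092 -3.599
vertex -1.968 3.26 -2.011
endloop
endfacet
facet normal 0.978 -0.187 0.097
outer loop
vertex -1.968 3.26 -2.011
vertex -2.035 2.092 -3.599
vertex -1.835 3.633 -2.634
endloop
endfacet
facet normal 0.110 0.842 0.528
outer loop
vertex -1.968 3.26 -2.011
vertex -1.835 3.633 -2.634
vertex -2.65 3.591 -2.397
endloop
endfacet
facet normal 0.114 0.744 -0.658
outer loop
vertex 2.045 2.872 -2.381
vertex 1.67 2.579 -2.777
vertex 1.59 2.993 -2.323
endloop
endfacet
facet normal 0.197 0.294 0.935
outer loop
vertex 2.045 2.872 -2.381
vertex 1.59 2.993 -2.323
vertex 1.51 1.521 -1.843
endloop
endfacet
facet normal 0.112 0.744 -0.659
outer loop
vertex 1.59 2.993 -2.323
vertex 1.67 2.579 -2.777
vertex 1.182 2.87 -2.531
endloop
endfacet
facet normal -0.503 0.293 0.813
outer loop
vertex 1.59 2.993 -2.323
vertex 1.182 2.87 -2.531
vertex 1.51 1.521 -1.843
endloop
endfacet
facet normal 0.113 0.745 -0.658
outer loop
vertex 1.182 2.87 -2.531
vertex 1.67 2.579 -2.777
vertex 1.059 2.577 -2.884
endloop
endfacet
facet normal -0.932 -0.043 0.360
outer loop
vertex 1.182 2.87 -2.531
vertex 1.059 2.577 -2.884
vertex 1.51 1.521 -1.843
endloop
endfacet
facet normal 0.113 0.745 -0.658
outer loop
vertex 1.059 2.577 -2.884
vertex 1.67 2.579 -2.777
vertex 1.295 2.285 -3.174
endloop
endfacet
facet normal -0.840 -0.518 -0.162
outer loop
vertex 1.059 2.577 -2.884
vertex 1.295 2.285 -3.174
vertex 1.51 1.521 -1.843
endloop
endfacet
facet normal 0.113 0.745 -0.658
outer loop
vertex 1.295 2.285 -3.174
vertex 1.67 2.579 -2.777
vertex 1.75 2.165 -3.232
endloop
endfacet
facet normal -0.281 -0.851 -0.443
outer loop
vertex 1.295 2.285 -3.174
vertex 1.75 2.165 -3.232
vertex 1.51 1.521 -1.843
endloop
endfacet
facet normal 0.112 0.745 -0.658
outer loop
vertex 1.75 2.165 -3.232
vertex 1.67 2.579 -2.777
vertex 2.159 2.287 -3.024
endloop
endfacet
facet normal 0.417 -0.850 -0.322
outer loop
vertex 1.75 2.165 -3.232
vertex 2.159 2.287 -3.024
vertex 1.51 1.521 -1.843
endloop
endfacet
facet normal 0.113 0.745 -0.657
outer loop
vertex 2.159 2.287 -3.024
vertex 1.67 2.579 -2.777
vertex 2.281 2.58 -2.671
endloop
endfacet
facet normal 0.848 -0.513 0.133
outer loop
vertex 2.159 2.287 -3.024
vertex 2.281 2.58 -2.671
vertex 1.51 1.521 -1.843
endloop
endfacet
facet normal 0.113 0.745 -0.658
outer loop
vertex 2.281 2.58 -2.671
vertex 1.67 2.579 -2.777
vertex 2.045 2.872 -2.381
endloop
endfacet
facet normal 0.756 -0.039 0.654
outer loop
vertex 2.281 2.58 -2.671
vertex 2.045 2.872 -2.381
vertex 1.51 1.521 -1.843
endloop
endfacet

endsolid


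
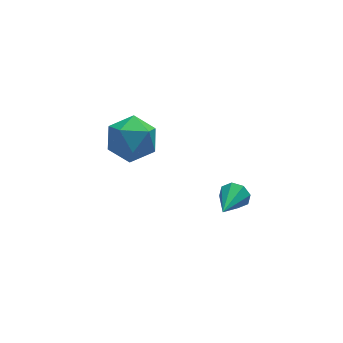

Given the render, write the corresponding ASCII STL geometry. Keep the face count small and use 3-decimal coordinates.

solid 
facet normal -0.882 0.416 -0.222
outer loop
vertex -3.69 3.092 0.793
vertex -4.214 2.36 1.503
vertex -3.838 3.368 1.896
endloop
endfacet
facet normal -0.355 0.894 -0.271
outer loop
vertex -3.69 3.092 0.793
vertex -3.838 3.368 1.896
vertex -2.845 3.604 1.374
endloop
endfacet
facet normal 0.119 0.653 -0.748
outer loop
vertex -3.69 3.092 0.793
vertex -2.845 3.604 1.374
vertex -2.608 2.741 0.658
endloop
endfacet
facet normal -0.116 0.024 -0.993
outer loop
vertex -3.69 3.092 0.793
vertex -2.608 2.741 0.658
vertex -3.454 1.972 0.738
endloop
endfacet
facet normal -0.734 -0.122 -0.668
outer loop
vertex -3.69 3.092 0.793
vertex -3.454 1.972 0.738
vertex -4.214 2.36 1.503
endloop
endfacet
facet normal -0.031 0.931 0.363
outer loop
vertex -2.845 3.604 1.374
vertex -3.838 3.368 1.896
vertex -2.846 3.188 2.442
endloop
endfacet
facet normal -0.883 0.156 0.443
outer loop
vertex -3.838 3.368 1.896
vertex -4.214 2.36 1.503
vertex -3.692 2.419 2.522
endloop
endfacet
facet normal -0.644 -0.713 -0.278
outer loop
vertex -4.214 2.36 1.503
vertex -3.454 1.972 0.738
vertex -3.455 1.556 1.806
endloop
endfacet
facet normal 0.356 -0.476 -0.804
outer loop
vertex -3.454 1.972 0.738
vertex -2.608 2.741 0.658
vertex -2.462 1.792 1.284
endloop
endfacet
facet normal 0.736 0.541 -0.408
outer loop
vertex -2.608 2.741 0.658
vertex -2.845 3.604 1.374
vertex -2.086 2.8 1.677
endloop
endfacet
facet normal 0.116 -0.024 0.993
outer loop
vertex -2.61 2.068 2.387
vertex -2.846 3.188 2.442
vertex -3.692 2.419 2.522
endloop
endfacet
facet normal -0.119 -0.653 0.748
outer loop
vertex -2.61 2.068 2.387
vertex -3.692 2.419 2.522
vertex -3.455 1.556 1.806
endloop
endfacet
facet normal 0.355 -0.894 0.271
outer loop
vertex -2.61 2.068 2.387
vertex -3.455 1.556 1.806
vertex -2.462 1.792 1.284
endloop
endfacet
facet normal 0.882 -0.416 0.222
outer loop
vertex -2.61 2.068 2.387
vertex -2.462 1.792 1.284
vertex -2.086 2.8 1.677
endloop
endfacet
facet normal 0.734 0.122 0.668
outer loop
vertex -2.61 2.068 2.387
vertex -2.086 2.8 1.677
vertex -2.846 3.188 2.442
endloop
endfacet
facet normal -0.356 0.476 0.804
outer loop
vertex -3.692 2.419 2.522
vertex -2.846 3.188 2.442
vertex -3.838 3.368 1.896
endloop
endfacet
facet normal -0.736 -0.541 0.408
outer loop
vertex -3.455 1.556 1.806
vertex -3.692 2.419 2.522
vertex -4.214 2.36 1.503
endloop
endfacet
facet normal 0.031 -0.931 -0.363
outer loop
vertex -2.462 1.792 1.284
vertex -3.455 1.556 1.806
vertex -3.454 1.972 0.738
endloop
endfacet
facet normal 0.883 -0.156 -0.443
outer loop
vertex -2.086 2.8 1.677
vertex -2.462 1.792 1.284
vertex -2.608 2.741 0.658
endloop
endfacet
facet normal 0.644 0.713 0.278
outer loop
vertex -2.846 3.188 2.442
vertex -2.086 2.8 1.677
vertex -2.845 3.604 1.374
endloop
endfacet
facet normal 0.602 0.732 -0.319
outer loop
vertex -0.16 -1.765 1.836
vertex -0.492 -1.724 1.303
vertex -0.524 -1.451 1.87
endloop
endfacet
facet normal 0.031 -0.072 0.997
outer loop
vertex -0.16 -1.765 1.836
vertex -0.524 -1.451 1.87
vertex -1.428 -2.856 1.797
endloop
endfacet
facet normal 0.604 0.731 -0.318
outer loop
vertex -0.524 -1.451 1.87
vertex -0.492 -1.724 1.303
vertex -0.869 -1.296 1.571
endloop
endfacet
facet normal -0.541 0.307 0.783
outer loop
vertex -0.524 -1.451 1.87
vertex -0.869 -1.296 1.571
vertex -1.428 -2.856 1.797
endloop
endfacet
facet normal 0.604 0.731 -0.318
outer loop
vertex -0.869 -1.296 1.571
vertex -0.492 -1.724 1.303
vertex -0.994 -1.391 1.115
endloop
endfacet
facet normal -0.918 0.355 0.178
outer loop
vertex -0.869 -1.296 1.571
vertex -0.994 -1.391 1.115
vertex -1.428 -2.856 1.797
endloop
endfacet
facet normal 0.604 0.730 -0.319
outer loop
vertex -0.994 -1.391 1.115
vertex -0.492 -1.724 1.303
vertex -0.825 -1.682 0.769
endloop
endfacet
facet normal -0.883 0.044 -0.468
outer loop
vertex -0.994 -1.391 1.115
vertex -0.825 -1.682 0.769
vertex -1.428 -2.856 1.797
endloop
endfacet
facet normal 0.604 0.731 -0.319
outer loop
vertex -0.825 -1.682 0.769
vertex -0.492 -1.724 1.303
vertex -0.461 -1.997 0.736
endloop
endfacet
facet normal -0.454 -0.444 -0.773
outer loop
vertex -0.825 -1.682 0.769
vertex -0.461 -1.997 0.736
vertex -1.428 -2.856 1.797
endloop
endfacet
facet normal 0.603 0.731 -0.319
outer loop
vertex -0.461 -1.997 0.736
vertex -0.492 -1.724 1.303
vertex -0.116 -2.151 1.035
endloop
endfacet
facet normal 0.117 -0.821 -0.558
outer loop
vertex -0.461 -1.997 0.736
vertex -0.116 -2.151 1.035
vertex -1.428 -2.856 1.797
endloop
endfacet
facet normal 0.604 0.731 -0.318
outer loop
vertex -0.116 -2.151 1.035
vertex -0.492 -1.724 1.303
vertex 0.009 -2.056 1.491
endloop
endfacet
facet normal 0.493 -0.869 0.046
outer loop
vertex -0.116 -2.151 1.035
vertex 0.009 -2.056 1.491
vertex -1.428 -2.856 1.797
endloop
endfacet
facet normal 0.604 0.730 -0.320
outer loop
vertex 0.009 -2.056 1.491
vertex -0.492 -1.724 1.303
vertex -0.16 -1.765 1.836
endloop
endfacet
facet normal 0.458 -0.557 0.694
outer loop
vertex 0.009 -2.056 1.491
vertex -0.16 -1.765 1.836
vertex -1.428 -2.856 1.797
endloop
endfacet

endsolid


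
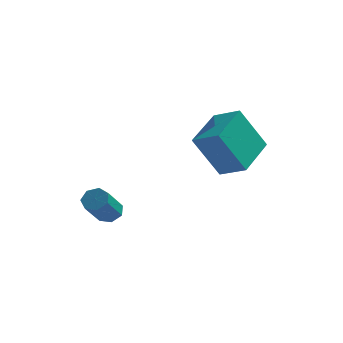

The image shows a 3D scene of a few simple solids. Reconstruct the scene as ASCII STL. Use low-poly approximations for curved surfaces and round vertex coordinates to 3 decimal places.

solid 
facet normal -0.829 0.376 -0.414
outer loop
vertex 1.791 0.545 -1.423
vertex 2.333 2.338 -0.881
vertex 2.775 0.78 -3.183
endloop
endfacet
facet normal -0.278 -0.920 -0.278
outer loop
vertex 3.787 0.322 -2.679
vertex 1.791 0.545 -1.423
vertex 2.775 0.78 -3.183
endloop
endfacet
facet normal -0.830 0.375 -0.413
outer loop
vertex 2.775 0.78 -3.183
vertex 2.333 2.338 -0.881
vertex 3.316 2.573 -2.641
endloop
endfacet
facet normal 0.484 0.116 -0.867
outer loop
vertex 3.316 2.573 -2.641
vertex 3.787 0.322 -2.679
vertex 2.775 0.78 -3.183
endloop
endfacet
facet normal -0.484 -0.116 0.867
outer loop
vertex 1.791 0.545 -1.423
vertex 3.345 1.88 -0.377
vertex 2.333 2.338 -0.881
endloop
endfacet
facet normal -0.278 -0.920 -0.278
outer loop
vertex 2.804 0.087 -0.919
vertex 1.791 0.545 -1.423
vertex 3.787 0.322 -2.679
endloop
endfacet
facet normal -0.484 -0.116 0.867
outer loop
vertex 2.804 0.087 -0.919
vertex 3.345 1.88 -0.377
vertex 1.791 0.545 -1.423
endloop
endfacet
facet normal 0.278 0.920 0.278
outer loop
vertex 2.333 2.338 -0.881
vertex 3.345 1.88 -0.377
vertex 3.316 2.573 -2.641
endloop
endfacet
facet normal 0.484 0.116 -0.867
outer loop
vertex 4.329 2.115 -2.137
vertex 3.787 0.322 -2.679
vertex 3.316 2.573 -2.641
endloop
endfacet
facet normal 0.278 0.920 0.278
outer loop
vertex 3.316 2.573 -2.641
vertex 3.345 1.88 -0.377
vertex 4.329 2.115 -2.137
endloop
endfacet
facet normal 0.830 -0.376 0.413
outer loop
vertex 4.329 2.115 -2.137
vertex 2.804 0.087 -0.919
vertex 3.787 0.322 -2.679
endloop
endfacet
facet normal 0.829 -0.375 0.414
outer loop
vertex 3.345 1.88 -0.377
vertex 2.804 0.087 -0.919
vertex 4.329 2.115 -2.137
endloop
endfacet
facet normal 0.208 0.663 -0.719
outer loop
vertex -0.36 -1.54 -3.904
vertex -0.817 -1.673 -4.159
vertex -0.739 -1.291 -3.784
endloop
endfacet
facet normal 0.551 0.528 0.646
outer loop
vertex -0.36 -1.54 -3.904
vertex -0.739 -1.291 -3.784
vertex -0.665 -2.514 -2.847
endloop
endfacet
facet normal 0.550 0.528 0.646
outer loop
vertex -0.665 -2.514 -2.847
vertex -0.739 -1.291 -3.784
vertex -1.044 -2.266 -2.727
endloop
endfacet
facet normal -0.206 -0.663 0.719
outer loop
vertex -0.665 -2.514 -2.847
vertex -1.044 -2.266 -2.727
vertex -1.123 -2.647 -3.101
endloop
endfacet
facet normal 0.208 0.663 -0.719
outer loop
vertex -0.739 -1.291 -3.784
vertex -0.817 -1.673 -4.159
vertex -1.177 -1.33 -3.947
endloop
endfacet
facet normal -0.290 0.744 0.602
outer loop
vertex -0.739 -1.291 -3.784
vertex -1.177 -1.33 -3.947
vertex -1.044 -2.266 -2.727
endloop
endfacet
facet normal -0.289 0.744 0.602
outer loop
vertex -1.044 -2.266 -2.727
vertex -1.177 -1.33 -3.947
vertex -1.482 -2.305 -2.889
endloop
endfacet
facet normal -0.207 -0.663 0.719
outer loop
vertex -1.044 -2.266 -2.727
vertex -1.482 -2.305 -2.889
vertex -1.123 -2.647 -3.101
endloop
endfacet
facet normal 0.208 0.663 -0.719
outer loop
vertex -1.177 -1.33 -3.947
vertex -0.817 -1.673 -4.159
vertex -1.344 -1.627 -4.269
endloop
endfacet
facet normal -0.911 0.399 0.105
outer loop
vertex -1.177 -1.33 -3.947
vertex -1.344 -1.627 -4.269
vertex -1.482 -2.305 -2.889
endloop
endfacet
facet normal -0.911 0.399 0.105
outer loop
vertex -1.482 -2.305 -2.889
vertex -1.344 -1.627 -4.269
vertex -1.649 -2.601 -3.211
endloop
endfacet
facet normal -0.208 -0.664 0.718
outer loop
vertex -1.482 -2.305 -2.889
vertex -1.649 -2.601 -3.211
vertex -1.123 -2.647 -3.101
endloop
endfacet
facet normal 0.208 0.663 -0.719
outer loop
vertex -1.344 -1.627 -4.269
vertex -0.817 -1.673 -4.159
vertex -1.115 -1.958 -4.508
endloop
endfacet
facet normal -0.847 -0.246 -0.471
outer loop
vertex -1.344 -1.627 -4.269
vertex -1.115 -1.958 -4.508
vertex -1.649 -2.601 -3.211
endloop
endfacet
facet normal -0.847 -0.246 -0.471
outer loop
vertex -1.649 -2.601 -3.211
vertex -1.115 -1.958 -4.508
vertex -1.42 -2.933 -3.45
endloop
endfacet
facet normal -0.208 -0.662 0.720
outer loop
vertex -1.649 -2.601 -3.211
vertex -1.42 -2.933 -3.45
vertex -1.123 -2.647 -3.101
endloop
endfacet
facet normal 0.209 0.663 -0.719
outer loop
vertex -1.115 -1.958 -4.508
vertex -0.817 -1.673 -4.159
vertex -0.661 -2.075 -4.484
endloop
endfacet
facet normal -0.145 -0.706 -0.693
outer loop
vertex -1.115 -1.958 -4.508
vertex -0.661 -2.075 -4.484
vertex -1.42 -2.933 -3.45
endloop
endfacet
facet normal -0.146 -0.706 -0.693
outer loop
vertex -1.42 -2.933 -3.45
vertex -0.661 -2.075 -4.484
vertex -0.967 -3.049 -3.427
endloop
endfacet
facet normal -0.206 -0.663 0.719
outer loop
vertex -1.42 -2.933 -3.45
vertex -0.967 -3.049 -3.427
vertex -1.123 -2.647 -3.101
endloop
endfacet
facet normal 0.208 0.662 -0.720
outer loop
vertex -0.661 -2.075 -4.484
vertex -0.817 -1.673 -4.159
vertex -0.325 -1.888 -4.215
endloop
endfacet
facet normal 0.667 -0.634 -0.392
outer loop
vertex -0.661 -2.075 -4.484
vertex -0.325 -1.888 -4.215
vertex -0.967 -3.049 -3.427
endloop
endfacet
facet normal 0.666 -0.635 -0.393
outer loop
vertex -0.967 -3.049 -3.427
vertex -0.325 -1.888 -4.215
vertex -0.631 -2.863 -3.158
endloop
endfacet
facet normal -0.208 -0.664 0.719
outer loop
vertex -0.967 -3.049 -3.427
vertex -0.631 -2.863 -3.158
vertex -1.123 -2.647 -3.101
endloop
endfacet
facet normal 0.208 0.663 -0.719
outer loop
vertex -0.325 -1.888 -4.215
vertex -0.817 -1.673 -4.159
vertex -0.36 -1.54 -3.904
endloop
endfacet
facet normal 0.975 -0.085 0.204
outer loop
vertex -0.325 -1.888 -4.215
vertex -0.36 -1.54 -3.904
vertex -0.631 -2.863 -3.158
endloop
endfacet
facet normal 0.976 -0.086 0.203
outer loop
vertex -0.631 -2.863 -3.158
vertex -0.36 -1.54 -3.904
vertex -0.665 -2.514 -2.847
endloop
endfacet
facet normal -0.207 -0.662 0.720
outer loop
vertex -0.631 -2.863 -3.158
vertex -0.665 -2.514 -2.847
vertex -1.123 -2.647 -3.101
endloop
endfacet

endsolid


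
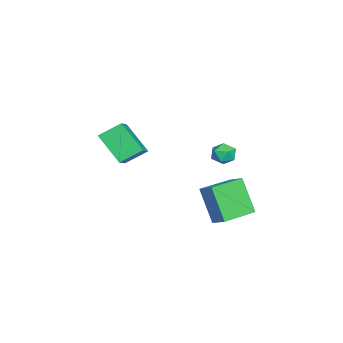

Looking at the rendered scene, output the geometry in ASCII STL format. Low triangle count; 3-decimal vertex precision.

solid 
facet normal -0.751 0.660 -0.028
outer loop
vertex -0.232 2.28 -2.881
vertex 0.304 2.91 -2.413
vertex 0.461 2.996 -4.638
endloop
endfacet
facet normal -0.563 -0.663 -0.493
outer loop
vertex 1.836 1.79 -4.587
vertex -0.232 2.28 -2.881
vertex 0.461 2.996 -4.638
endloop
endfacet
facet normal -0.751 0.660 -0.028
outer loop
vertex 0.461 2.996 -4.638
vertex 0.304 2.91 -2.413
vertex 0.997 3.626 -4.17
endloop
endfacet
facet normal 0.343 0.354 -0.870
outer loop
vertex 0.997 3.626 -4.17
vertex 1.836 1.79 -4.587
vertex 0.461 2.996 -4.638
endloop
endfacet
facet normal -0.343 -0.354 0.870
outer loop
vertex -0.232 2.28 -2.881
vertex 1.679 1.704 -2.362
vertex 0.304 2.91 -2.413
endloop
endfacet
facet normal -0.563 -0.663 -0.493
outer loop
vertex 1.143 1.074 -2.83
vertex -0.232 2.28 -2.881
vertex 1.836 1.79 -4.587
endloop
endfacet
facet normal -0.343 -0.354 0.870
outer loop
vertex 1.143 1.074 -2.83
vertex 1.679 1.704 -2.362
vertex -0.232 2.28 -2.881
endloop
endfacet
facet normal 0.563 0.663 0.493
outer loop
vertex 0.304 2.91 -2.413
vertex 1.679 1.704 -2.362
vertex 0.997 3.626 -4.17
endloop
endfacet
facet normal 0.343 0.354 -0.870
outer loop
vertex 2.372 2.42 -4.119
vertex 1.836 1.79 -4.587
vertex 0.997 3.626 -4.17
endloop
endfacet
facet normal 0.563 0.663 0.493
outer loop
vertex 0.997 3.626 -4.17
vertex 1.679 1.704 -2.362
vertex 2.372 2.42 -4.119
endloop
endfacet
facet normal 0.751 -0.660 0.028
outer loop
vertex 2.372 2.42 -4.119
vertex 1.143 1.074 -2.83
vertex 1.836 1.79 -4.587
endloop
endfacet
facet normal 0.751 -0.660 0.028
outer loop
vertex 1.679 1.704 -2.362
vertex 1.143 1.074 -2.83
vertex 2.372 2.42 -4.119
endloop
endfacet
facet normal -0.392 -0.613 0.686
outer loop
vertex -1.434 -3.042 -0.274
vertex -2.836 -3.075 -1.104
vertex -1.003 -4.084 -0.96
endloop
endfacet
facet normal 0.860 0.021 0.509
outer loop
vertex -0.264 -2.925 -2.256
vertex -1.434 -3.042 -0.274
vertex -1.003 -4.084 -0.96
endloop
endfacet
facet normal -0.391 -0.613 0.686
outer loop
vertex -1.003 -4.084 -0.96
vertex -2.836 -3.075 -1.104
vertex -2.406 -4.117 -1.79
endloop
endfacet
facet normal 0.326 -0.789 -0.520
outer loop
vertex -2.406 -4.117 -1.79
vertex -0.264 -2.925 -2.256
vertex -1.003 -4.084 -0.96
endloop
endfacet
facet normal -0.326 0.789 0.520
outer loop
vertex -1.434 -3.042 -0.274
vertex -2.097 -1.916 -2.4
vertex -2.836 -3.075 -1.104
endloop
endfacet
facet normal 0.860 0.020 0.509
outer loop
vertex -0.694 -1.883 -1.57
vertex -1.434 -3.042 -0.274
vertex -0.264 -2.925 -2.256
endloop
endfacet
facet normal -0.326 0.790 0.520
outer loop
vertex -0.694 -1.883 -1.57
vertex -2.097 -1.916 -2.4
vertex -1.434 -3.042 -0.274
endloop
endfacet
facet normal -0.861 -0.020 -0.509
outer loop
vertex -2.836 -3.075 -1.104
vertex -2.097 -1.916 -2.4
vertex -2.406 -4.117 -1.79
endloop
endfacet
facet normal 0.326 -0.790 -0.520
outer loop
vertex -1.666 -2.958 -3.086
vertex -0.264 -2.925 -2.256
vertex -2.406 -4.117 -1.79
endloop
endfacet
facet normal -0.860 -0.020 -0.509
outer loop
vertex -2.406 -4.117 -1.79
vertex -2.097 -1.916 -2.4
vertex -1.666 -2.958 -3.086
endloop
endfacet
facet normal 0.392 0.613 -0.686
outer loop
vertex -1.666 -2.958 -3.086
vertex -0.694 -1.883 -1.57
vertex -0.264 -2.925 -2.256
endloop
endfacet
facet normal 0.391 0.613 -0.686
outer loop
vertex -2.097 -1.916 -2.4
vertex -0.694 -1.883 -1.57
vertex -1.666 -2.958 -3.086
endloop
endfacet
facet normal 0.299 0.914 0.274
outer loop
vertex 1.188 2.658 -0.742
vertex 0.751 2.656 -0.258
vertex 1.353 2.428 -0.155
endloop
endfacet
facet normal 0.836 0.548 -0.020
outer loop
vertex 1.188 2.658 -0.742
vertex 1.353 2.428 -0.155
vertex 1.545 2.115 -0.694
endloop
endfacet
facet normal 0.638 0.360 -0.681
outer loop
vertex 1.188 2.658 -0.742
vertex 1.545 2.115 -0.694
vertex 1.061 2.149 -1.13
endloop
endfacet
facet normal -0.021 0.609 -0.793
outer loop
vertex 1.188 2.658 -0.742
vertex 1.061 2.149 -1.13
vertex 0.571 2.483 -0.86
endloop
endfacet
facet normal -0.231 0.951 -0.204
outer loop
vertex 1.188 2.658 -0.742
vertex 0.571 2.483 -0.86
vertex 0.751 2.656 -0.258
endloop
endfacet
facet normal 0.932 -0.048 0.360
outer loop
vertex 1.545 2.115 -0.694
vertex 1.353 2.428 -0.155
vertex 1.329 1.777 -0.18
endloop
endfacet
facet normal 0.063 0.544 0.837
outer loop
vertex 1.353 2.428 -0.155
vertex 0.751 2.656 -0.258
vertex 0.839 2.111 0.09
endloop
endfacet
facet normal -0.794 0.604 0.064
outer loop
vertex 0.751 2.656 -0.258
vertex 0.571 2.483 -0.86
vertex 0.355 2.145 -0.346
endloop
endfacet
facet normal -0.455 0.051 -0.889
outer loop
vertex 0.571 2.483 -0.86
vertex 1.061 2.149 -1.13
vertex 0.547 1.832 -0.885
endloop
endfacet
facet normal 0.612 -0.353 -0.707
outer loop
vertex 1.061 2.149 -1.13
vertex 1.545 2.115 -0.694
vertex 1.149 1.604 -0.782
endloop
endfacet
facet normal 0.021 -0.609 0.793
outer loop
vertex 0.712 1.602 -0.298
vertex 1.329 1.777 -0.18
vertex 0.839 2.111 0.09
endloop
endfacet
facet normal -0.638 -0.360 0.681
outer loop
vertex 0.712 1.602 -0.298
vertex 0.839 2.111 0.09
vertex 0.355 2.145 -0.346
endloop
endfacet
facet normal -0.836 -0.548 0.020
outer loop
vertex 0.712 1.602 -0.298
vertex 0.355 2.145 -0.346
vertex 0.547 1.832 -0.885
endloop
endfacet
facet normal -0.299 -0.914 -0.274
outer loop
vertex 0.712 1.602 -0.298
vertex 0.547 1.832 -0.885
vertex 1.149 1.604 -0.782
endloop
endfacet
facet normal 0.231 -0.951 0.204
outer loop
vertex 0.712 1.602 -0.298
vertex 1.149 1.604 -0.782
vertex 1.329 1.777 -0.18
endloop
endfacet
facet normal 0.455 -0.051 0.889
outer loop
vertex 0.839 2.111 0.09
vertex 1.329 1.777 -0.18
vertex 1.353 2.428 -0.155
endloop
endfacet
facet normal -0.612 0.353 0.707
outer loop
vertex 0.355 2.145 -0.346
vertex 0.839 2.111 0.09
vertex 0.751 2.656 -0.258
endloop
endfacet
facet normal -0.932 0.048 -0.360
outer loop
vertex 0.547 1.832 -0.885
vertex 0.355 2.145 -0.346
vertex 0.571 2.483 -0.86
endloop
endfacet
facet normal -0.063 -0.544 -0.837
outer loop
vertex 1.149 1.604 -0.782
vertex 0.547 1.832 -0.885
vertex 1.061 2.149 -1.13
endloop
endfacet
facet normal 0.794 -0.604 -0.064
outer loop
vertex 1.329 1.777 -0.18
vertex 1.149 1.604 -0.782
vertex 1.545 2.115 -0.694
endloop
endfacet

endsolid


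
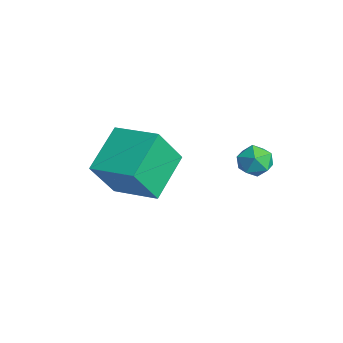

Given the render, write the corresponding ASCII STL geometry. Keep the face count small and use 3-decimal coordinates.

solid 
facet normal -0.795 -0.571 -0.206
outer loop
vertex -0.17 -5.499 2.983
vertex -1.416 -4.132 3.998
vertex -0.445 -4.516 1.321
endloop
endfacet
facet normal 0.591 -0.648 -0.481
outer loop
vertex 1.096 -3.408 1.722
vertex -0.17 -5.499 2.983
vertex -0.445 -4.516 1.321
endloop
endfacet
facet normal -0.795 -0.571 -0.206
outer loop
vertex -0.445 -4.516 1.321
vertex -1.416 -4.132 3.998
vertex -1.691 -3.149 2.337
endloop
endfacet
facet normal -0.141 0.504 -0.852
outer loop
vertex -1.691 -3.149 2.337
vertex 1.096 -3.408 1.722
vertex -0.445 -4.516 1.321
endloop
endfacet
facet normal 0.141 -0.504 0.852
outer loop
vertex -0.17 -5.499 2.983
vertex 0.125 -3.024 4.399
vertex -1.416 -4.132 3.998
endloop
endfacet
facet normal 0.591 -0.648 -0.481
outer loop
vertex 1.371 -4.391 3.383
vertex -0.17 -5.499 2.983
vertex 1.096 -3.408 1.722
endloop
endfacet
facet normal 0.141 -0.504 0.852
outer loop
vertex 1.371 -4.391 3.383
vertex 0.125 -3.024 4.399
vertex -0.17 -5.499 2.983
endloop
endfacet
facet normal -0.591 0.648 0.481
outer loop
vertex -1.416 -4.132 3.998
vertex 0.125 -3.024 4.399
vertex -1.691 -3.149 2.337
endloop
endfacet
facet normal -0.141 0.504 -0.852
outer loop
vertex -0.15 -2.041 2.737
vertex 1.096 -3.408 1.722
vertex -1.691 -3.149 2.337
endloop
endfacet
facet normal -0.591 0.648 0.481
outer loop
vertex -1.691 -3.149 2.337
vertex 0.125 -3.024 4.399
vertex -0.15 -2.041 2.737
endloop
endfacet
facet normal 0.795 0.571 0.206
outer loop
vertex -0.15 -2.041 2.737
vertex 1.371 -4.391 3.383
vertex 1.096 -3.408 1.722
endloop
endfacet
facet normal 0.795 0.571 0.206
outer loop
vertex 0.125 -3.024 4.399
vertex 1.371 -4.391 3.383
vertex -0.15 -2.041 2.737
endloop
endfacet
facet normal -0.260 0.598 0.758
outer loop
vertex 1.784 0.272 3.924
vertex 2.006 -0.248 4.41
vertex 2.489 0.268 4.169
endloop
endfacet
facet normal -0.060 0.980 0.190
outer loop
vertex 1.784 0.272 3.924
vertex 2.489 0.268 4.169
vertex 2.346 0.399 3.448
endloop
endfacet
facet normal -0.482 0.800 -0.356
outer loop
vertex 1.784 0.272 3.924
vertex 2.346 0.399 3.448
vertex 1.775 -0.036 3.244
endloop
endfacet
facet normal -0.943 0.307 -0.127
outer loop
vertex 1.784 0.272 3.924
vertex 1.775 -0.036 3.244
vertex 1.565 -0.436 3.838
endloop
endfacet
facet normal -0.807 0.181 0.562
outer loop
vertex 1.784 0.272 3.924
vertex 1.565 -0.436 3.838
vertex 2.006 -0.248 4.41
endloop
endfacet
facet normal 0.609 0.793 0.023
outer loop
vertex 2.346 0.399 3.448
vertex 2.489 0.268 4.169
vertex 2.915 -0.044 3.642
endloop
endfacet
facet normal 0.284 0.175 0.943
outer loop
vertex 2.489 0.268 4.169
vertex 2.006 -0.248 4.41
vertex 2.705 -0.444 4.236
endloop
endfacet
facet normal -0.601 -0.497 0.626
outer loop
vertex 2.006 -0.248 4.41
vertex 1.565 -0.436 3.838
vertex 2.134 -0.879 4.032
endloop
endfacet
facet normal -0.821 -0.295 -0.489
outer loop
vertex 1.565 -0.436 3.838
vertex 1.775 -0.036 3.244
vertex 1.991 -0.748 3.311
endloop
endfacet
facet normal -0.074 0.501 -0.862
outer loop
vertex 1.775 -0.036 3.244
vertex 2.346 0.399 3.448
vertex 2.474 -0.232 3.07
endloop
endfacet
facet normal 0.943 -0.307 0.127
outer loop
vertex 2.696 -0.752 3.556
vertex 2.915 -0.044 3.642
vertex 2.705 -0.444 4.236
endloop
endfacet
facet normal 0.482 -0.800 0.356
outer loop
vertex 2.696 -0.752 3.556
vertex 2.705 -0.444 4.236
vertex 2.134 -0.879 4.032
endloop
endfacet
facet normal 0.060 -0.980 -0.190
outer loop
vertex 2.696 -0.752 3.556
vertex 2.134 -0.879 4.032
vertex 1.991 -0.748 3.311
endloop
endfacet
facet normal 0.260 -0.598 -0.758
outer loop
vertex 2.696 -0.752 3.556
vertex 1.991 -0.748 3.311
vertex 2.474 -0.232 3.07
endloop
endfacet
facet normal 0.807 -0.181 -0.562
outer loop
vertex 2.696 -0.752 3.556
vertex 2.474 -0.232 3.07
vertex 2.915 -0.044 3.642
endloop
endfacet
facet normal 0.821 0.295 0.489
outer loop
vertex 2.705 -0.444 4.236
vertex 2.915 -0.044 3.642
vertex 2.489 0.268 4.169
endloop
endfacet
facet normal 0.074 -0.501 0.862
outer loop
vertex 2.134 -0.879 4.032
vertex 2.705 -0.444 4.236
vertex 2.006 -0.248 4.41
endloop
endfacet
facet normal -0.609 -0.793 -0.023
outer loop
vertex 1.991 -0.748 3.311
vertex 2.134 -0.879 4.032
vertex 1.565 -0.436 3.838
endloop
endfacet
facet normal -0.284 -0.175 -0.943
outer loop
vertex 2.474 -0.232 3.07
vertex 1.991 -0.748 3.311
vertex 1.775 -0.036 3.244
endloop
endfacet
facet normal 0.601 0.497 -0.626
outer loop
vertex 2.915 -0.044 3.642
vertex 2.474 -0.232 3.07
vertex 2.346 0.399 3.448
endloop
endfacet

endsolid
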